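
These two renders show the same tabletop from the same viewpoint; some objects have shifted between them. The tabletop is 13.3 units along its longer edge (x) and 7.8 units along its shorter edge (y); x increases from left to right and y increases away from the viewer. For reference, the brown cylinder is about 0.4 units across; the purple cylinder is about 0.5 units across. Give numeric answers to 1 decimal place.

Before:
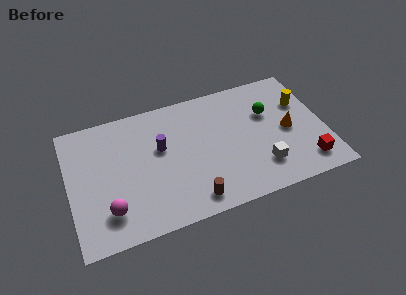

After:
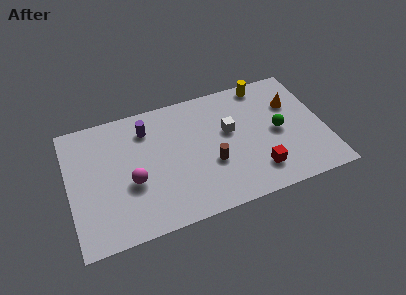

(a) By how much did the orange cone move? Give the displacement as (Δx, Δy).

(0.4, 1.6)

From the two frames, the orange cone sits at roughly (11.4, 3.7) before and (11.8, 5.3) after.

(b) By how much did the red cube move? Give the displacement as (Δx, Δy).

(-2.5, 0.3)

The red cube started near (12.1, 1.4) and ended near (9.6, 1.7).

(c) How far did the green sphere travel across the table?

1.4

From (10.5, 5.1) to (10.9, 3.8), the green sphere covered √(0.4² + 1.3²) ≈ 1.4 units.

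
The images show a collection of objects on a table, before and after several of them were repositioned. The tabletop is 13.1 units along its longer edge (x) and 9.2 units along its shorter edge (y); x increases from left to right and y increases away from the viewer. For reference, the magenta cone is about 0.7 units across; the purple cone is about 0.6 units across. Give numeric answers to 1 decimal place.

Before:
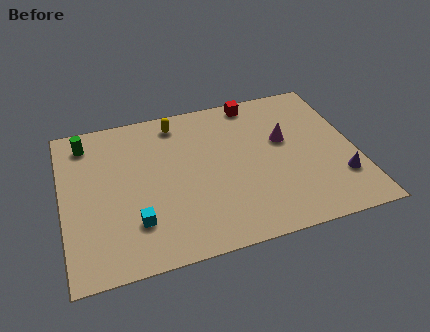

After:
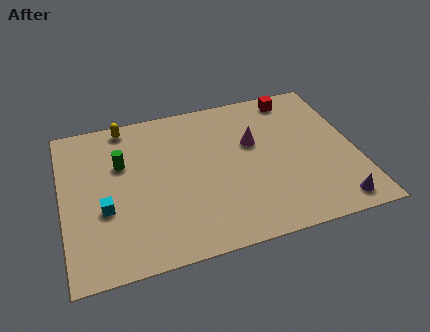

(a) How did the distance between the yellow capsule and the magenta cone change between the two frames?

+0.9

They were about 5.3 units apart before and 6.2 after — 0.9 units further apart.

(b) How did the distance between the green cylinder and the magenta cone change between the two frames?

-3.2

The distance was about 9.1 in the first image and 5.9 in the second, so they moved 3.2 units closer together.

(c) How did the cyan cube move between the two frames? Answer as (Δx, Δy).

(-1.3, 1.1)

From the two frames, the cyan cube sits at roughly (3.1, 2.4) before and (1.8, 3.5) after.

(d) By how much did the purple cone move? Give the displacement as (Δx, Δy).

(-0.4, -1.4)

From the two frames, the purple cone sits at roughly (12.2, 2.5) before and (11.8, 1.1) after.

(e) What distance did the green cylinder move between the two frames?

2.3

The green cylinder moved from about (1.2, 7.7) to (2.7, 6.0), a distance of √(1.5² + 1.7²) ≈ 2.3.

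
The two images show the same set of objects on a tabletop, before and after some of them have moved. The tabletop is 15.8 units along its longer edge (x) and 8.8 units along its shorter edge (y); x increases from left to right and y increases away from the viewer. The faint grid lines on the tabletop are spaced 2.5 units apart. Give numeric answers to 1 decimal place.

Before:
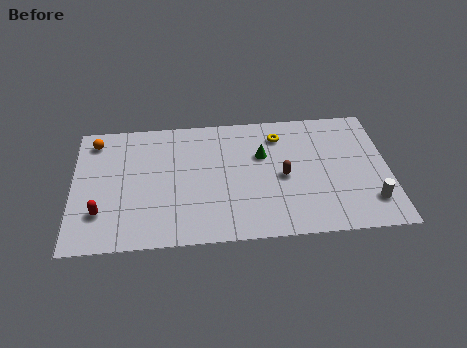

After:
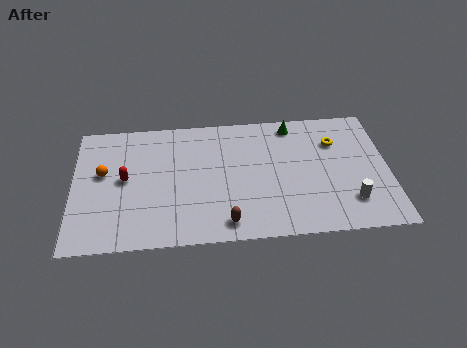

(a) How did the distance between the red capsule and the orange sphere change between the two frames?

-3.8

They were about 5.0 units apart before and 1.2 after — 3.8 units closer together.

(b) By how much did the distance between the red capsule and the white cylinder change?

-1.9

Before: roughly 13.4 units apart; after: 11.5. That's 1.9 units closer together.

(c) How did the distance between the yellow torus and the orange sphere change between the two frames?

+2.5

Before: roughly 9.3 units apart; after: 11.8. That's 2.5 units further apart.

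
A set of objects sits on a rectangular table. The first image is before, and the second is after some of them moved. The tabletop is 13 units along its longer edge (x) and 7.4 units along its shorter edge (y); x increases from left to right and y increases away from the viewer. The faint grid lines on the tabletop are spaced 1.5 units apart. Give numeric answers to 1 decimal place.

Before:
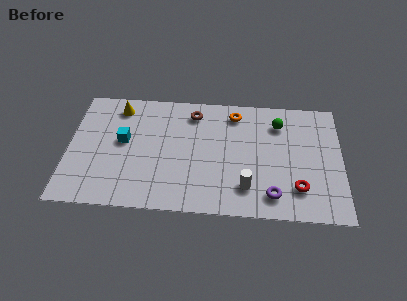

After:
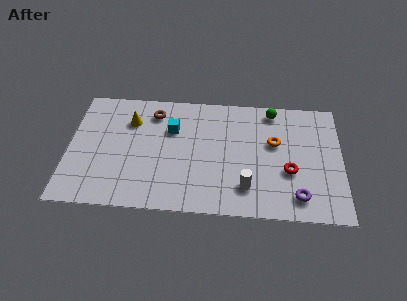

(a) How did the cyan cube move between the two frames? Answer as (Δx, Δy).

(2.3, 0.9)

From the two frames, the cyan cube sits at roughly (2.6, 4.1) before and (4.9, 5.0) after.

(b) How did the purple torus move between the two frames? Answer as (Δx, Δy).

(1.2, 0.0)

The purple torus started near (9.7, 1.3) and ended near (10.9, 1.3).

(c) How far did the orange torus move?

2.5

The orange torus moved from about (7.9, 6.2) to (9.8, 4.5), a distance of √(1.9² + 1.7²) ≈ 2.5.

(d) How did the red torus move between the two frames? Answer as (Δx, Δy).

(-0.4, 1.0)

The red torus was at about (10.9, 1.8) and moved to about (10.5, 2.8).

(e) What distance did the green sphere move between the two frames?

0.9

From (10.0, 5.7) to (9.7, 6.5), the green sphere covered √(0.3² + 0.8²) ≈ 0.9 units.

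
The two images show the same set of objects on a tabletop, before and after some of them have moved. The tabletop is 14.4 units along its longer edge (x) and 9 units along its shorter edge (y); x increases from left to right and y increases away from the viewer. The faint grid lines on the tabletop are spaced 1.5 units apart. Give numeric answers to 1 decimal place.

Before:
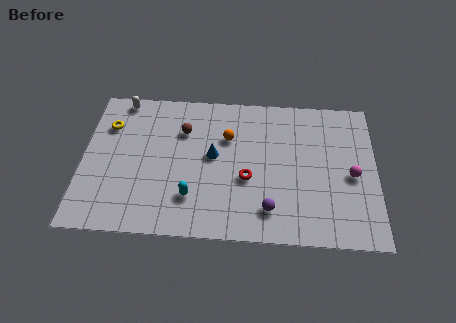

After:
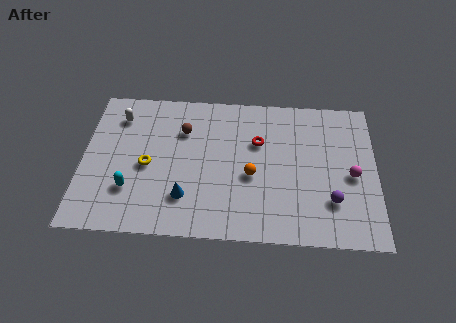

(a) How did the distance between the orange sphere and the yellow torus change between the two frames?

-0.8

They were about 5.9 units apart before and 5.1 after — 0.8 units closer together.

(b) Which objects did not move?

the magenta sphere and the brown sphere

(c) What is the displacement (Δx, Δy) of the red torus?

(0.5, 2.3)

The red torus was at about (8.1, 3.6) and moved to about (8.6, 5.9).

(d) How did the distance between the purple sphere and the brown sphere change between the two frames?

+2.0

They were about 6.3 units apart before and 8.3 after — 2.0 units further apart.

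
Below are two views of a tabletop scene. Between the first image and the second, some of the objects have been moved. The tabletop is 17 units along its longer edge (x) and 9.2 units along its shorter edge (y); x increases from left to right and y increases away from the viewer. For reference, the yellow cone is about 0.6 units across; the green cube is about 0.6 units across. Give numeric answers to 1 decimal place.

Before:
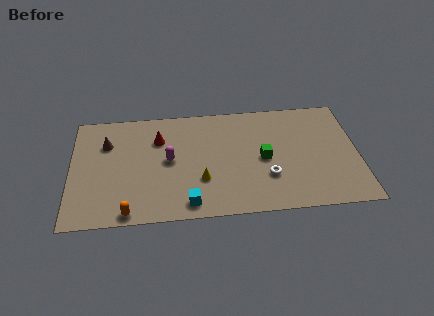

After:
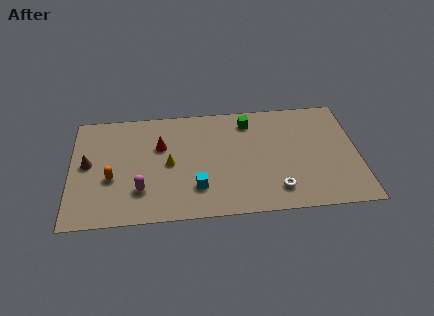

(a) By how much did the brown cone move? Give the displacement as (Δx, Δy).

(-1.1, -1.6)

From the two frames, the brown cone sits at roughly (2.1, 6.5) before and (1.0, 4.9) after.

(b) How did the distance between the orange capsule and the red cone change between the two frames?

-2.3

They were about 6.1 units apart before and 3.8 after — 2.3 units closer together.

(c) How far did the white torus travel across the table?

1.2

From (11.6, 2.9) to (12.1, 1.8), the white torus covered √(0.5² + 1.1²) ≈ 1.2 units.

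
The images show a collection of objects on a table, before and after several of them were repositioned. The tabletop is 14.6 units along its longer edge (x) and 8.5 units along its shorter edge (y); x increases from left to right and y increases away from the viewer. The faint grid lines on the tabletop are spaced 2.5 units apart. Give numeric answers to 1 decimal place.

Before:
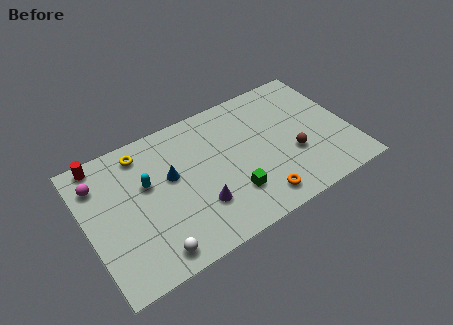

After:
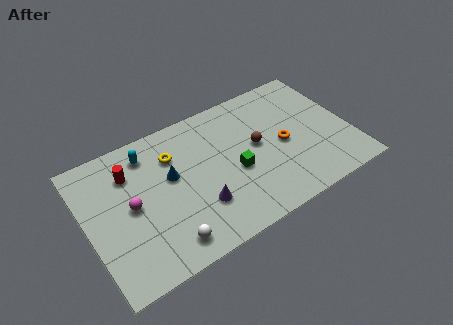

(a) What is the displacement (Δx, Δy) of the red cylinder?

(1.4, -1.4)

The red cylinder was at about (1.2, 7.7) and moved to about (2.6, 6.3).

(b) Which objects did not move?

the purple cone and the blue cone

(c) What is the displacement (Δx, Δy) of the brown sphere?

(-1.8, 1.5)

From the two frames, the brown sphere sits at roughly (11.3, 3.1) before and (9.5, 4.6) after.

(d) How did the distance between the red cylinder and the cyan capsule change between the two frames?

-2.0

Before: roughly 3.3 units apart; after: 1.3. That's 2.0 units closer together.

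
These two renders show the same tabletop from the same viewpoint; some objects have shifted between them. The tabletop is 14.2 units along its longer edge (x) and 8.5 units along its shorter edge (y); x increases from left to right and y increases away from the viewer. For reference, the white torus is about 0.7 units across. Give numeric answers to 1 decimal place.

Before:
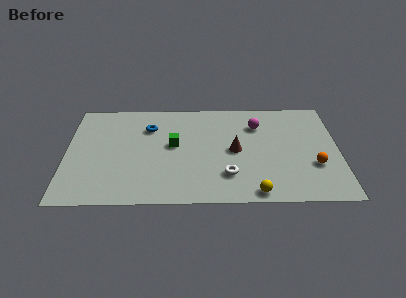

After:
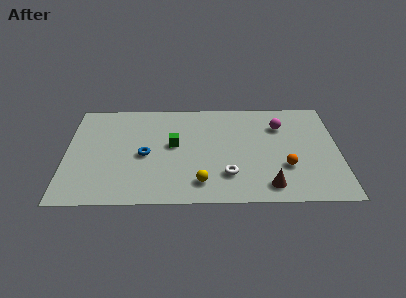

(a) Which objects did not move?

the white torus and the green cube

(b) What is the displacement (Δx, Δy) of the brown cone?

(1.7, -2.9)

From the two frames, the brown cone sits at roughly (8.8, 4.2) before and (10.5, 1.3) after.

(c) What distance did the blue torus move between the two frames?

2.3

From (4.3, 6.2) to (4.1, 3.9), the blue torus covered √(0.2² + 2.3²) ≈ 2.3 units.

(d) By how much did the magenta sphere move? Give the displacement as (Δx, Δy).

(1.2, -0.1)

The magenta sphere was at about (10.0, 6.3) and moved to about (11.2, 6.2).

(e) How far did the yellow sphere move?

2.9

The yellow sphere was near (9.8, 0.8) before and (7.0, 1.6) after, so it travelled √(2.8² + 0.8²) ≈ 2.9 units.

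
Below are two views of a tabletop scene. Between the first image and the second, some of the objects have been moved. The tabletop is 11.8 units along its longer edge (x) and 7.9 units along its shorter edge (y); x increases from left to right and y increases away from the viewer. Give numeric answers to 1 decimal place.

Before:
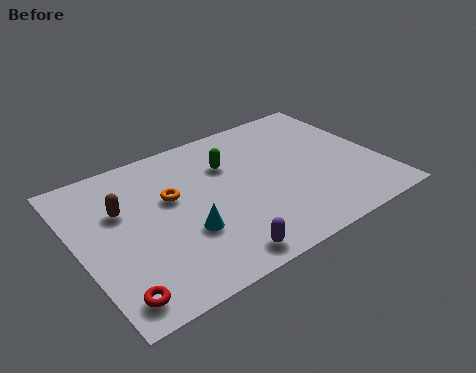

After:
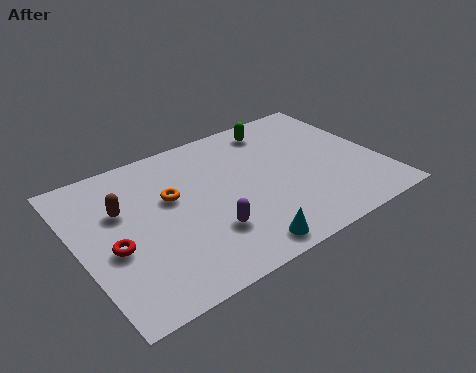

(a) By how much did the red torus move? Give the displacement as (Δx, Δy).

(0.3, 2.2)

The red torus was at about (0.9, 1.1) and moved to about (1.2, 3.3).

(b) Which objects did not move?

the orange torus and the brown capsule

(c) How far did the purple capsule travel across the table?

1.4

The purple capsule was near (4.8, 0.9) before and (4.7, 2.3) after, so it travelled √(0.1² + 1.4²) ≈ 1.4 units.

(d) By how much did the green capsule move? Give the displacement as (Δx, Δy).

(2.2, 1.2)

The green capsule started near (6.1, 5.5) and ended near (8.3, 6.7).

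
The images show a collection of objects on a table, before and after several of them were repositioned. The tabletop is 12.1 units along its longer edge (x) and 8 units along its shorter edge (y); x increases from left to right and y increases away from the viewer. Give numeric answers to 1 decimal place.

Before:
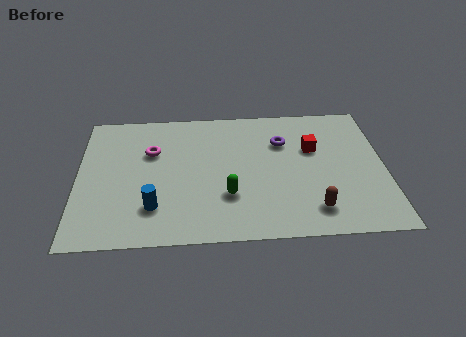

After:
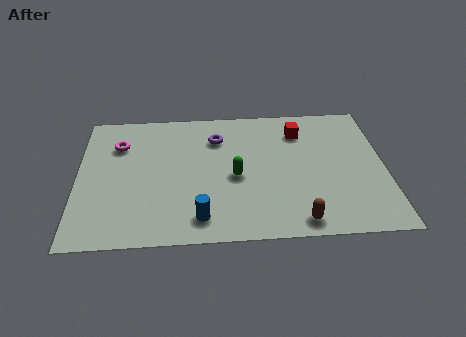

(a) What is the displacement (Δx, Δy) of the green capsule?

(0.3, 1.1)

From the two frames, the green capsule sits at roughly (5.9, 2.5) before and (6.2, 3.6) after.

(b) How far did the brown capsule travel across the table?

0.8

The brown capsule moved from about (9.2, 1.5) to (8.6, 0.9), a distance of √(0.6² + 0.6²) ≈ 0.8.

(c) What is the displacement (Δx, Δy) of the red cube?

(-0.5, 1.1)

The red cube was at about (9.3, 5.1) and moved to about (8.8, 6.2).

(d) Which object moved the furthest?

the purple torus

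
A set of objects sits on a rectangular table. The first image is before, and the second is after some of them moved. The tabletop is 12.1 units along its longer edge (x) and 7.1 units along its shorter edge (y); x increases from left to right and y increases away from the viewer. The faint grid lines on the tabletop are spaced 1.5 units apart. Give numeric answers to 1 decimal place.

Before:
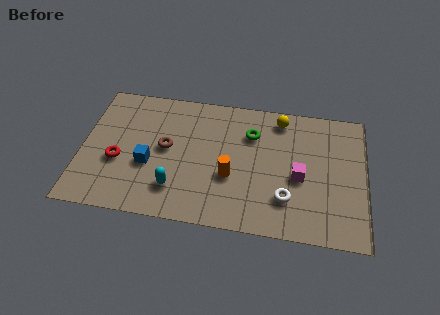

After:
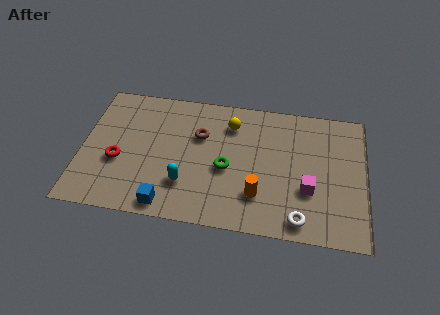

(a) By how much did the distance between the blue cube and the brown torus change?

+2.9

The distance was about 1.2 in the first image and 4.1 in the second, so they moved 2.9 units further apart.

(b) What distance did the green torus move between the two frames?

2.2

The green torus moved from about (7.2, 5.1) to (6.2, 3.1), a distance of √(1.0² + 2.0²) ≈ 2.2.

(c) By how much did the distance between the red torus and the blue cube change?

+1.7

They were about 1.3 units apart before and 3.0 after — 1.7 units further apart.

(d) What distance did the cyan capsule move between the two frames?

0.5

From (4.1, 1.7) to (4.5, 2.0), the cyan capsule covered √(0.4² + 0.3²) ≈ 0.5 units.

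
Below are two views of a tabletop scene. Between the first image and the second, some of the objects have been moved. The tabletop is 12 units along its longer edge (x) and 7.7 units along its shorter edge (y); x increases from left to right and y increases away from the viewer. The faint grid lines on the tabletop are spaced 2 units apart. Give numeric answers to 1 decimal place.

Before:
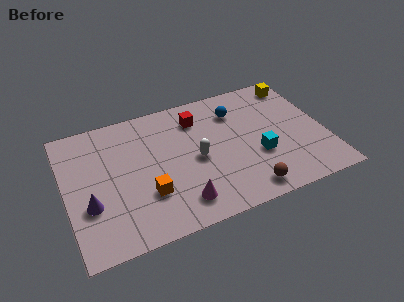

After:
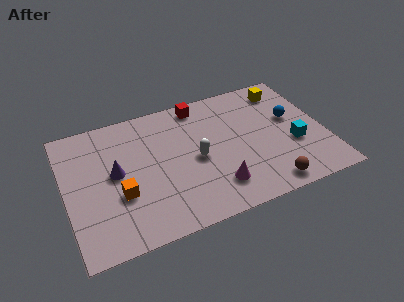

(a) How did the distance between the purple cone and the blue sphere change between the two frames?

+0.6

The distance was about 7.7 in the first image and 8.3 in the second, so they moved 0.6 units further apart.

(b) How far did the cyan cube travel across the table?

1.7

The cyan cube moved from about (8.8, 2.8) to (10.5, 2.9), a distance of √(1.7² + 0.1²) ≈ 1.7.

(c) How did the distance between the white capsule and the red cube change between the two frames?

+0.8

They were about 2.4 units apart before and 3.2 after — 0.8 units further apart.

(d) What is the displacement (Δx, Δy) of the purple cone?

(1.3, 1.4)

From the two frames, the purple cone sits at roughly (1.0, 2.7) before and (2.3, 4.1) after.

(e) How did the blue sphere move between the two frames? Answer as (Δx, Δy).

(2.5, -1.3)

The blue sphere started near (8.1, 5.8) and ended near (10.6, 4.5).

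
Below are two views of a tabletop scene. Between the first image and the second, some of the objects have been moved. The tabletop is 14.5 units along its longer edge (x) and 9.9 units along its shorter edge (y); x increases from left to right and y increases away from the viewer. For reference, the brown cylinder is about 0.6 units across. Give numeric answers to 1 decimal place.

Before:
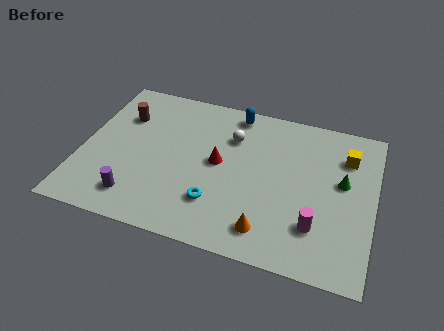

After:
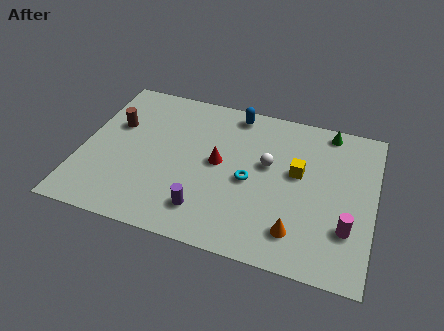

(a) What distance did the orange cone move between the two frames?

1.4

The orange cone moved from about (9.5, 1.7) to (10.9, 2.0), a distance of √(1.4² + 0.3²) ≈ 1.4.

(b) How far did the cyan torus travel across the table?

2.4

The cyan torus was near (6.9, 2.6) before and (8.4, 4.5) after, so it travelled √(1.5² + 1.9²) ≈ 2.4 units.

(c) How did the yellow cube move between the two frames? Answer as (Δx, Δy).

(-2.3, -1.7)

The yellow cube started near (13.0, 7.4) and ended near (10.7, 5.7).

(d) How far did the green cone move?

3.3

The green cone was near (12.9, 5.7) before and (12.0, 8.9) after, so it travelled √(0.9² + 3.2²) ≈ 3.3 units.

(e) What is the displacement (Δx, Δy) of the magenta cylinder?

(1.5, 0.3)

From the two frames, the magenta cylinder sits at roughly (11.8, 2.6) before and (13.3, 2.9) after.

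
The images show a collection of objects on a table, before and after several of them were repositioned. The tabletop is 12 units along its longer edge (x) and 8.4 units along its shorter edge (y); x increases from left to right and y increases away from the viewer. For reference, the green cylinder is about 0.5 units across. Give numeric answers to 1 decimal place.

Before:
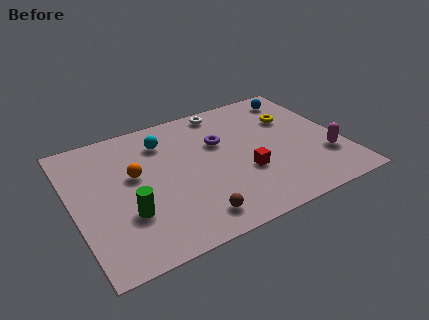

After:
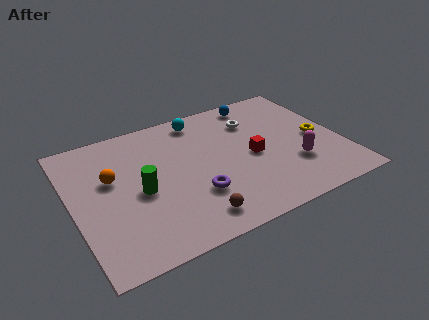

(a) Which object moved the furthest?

the purple torus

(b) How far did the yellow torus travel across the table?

2.0

The yellow torus moved from about (10.1, 5.7) to (11.0, 3.9), a distance of √(0.9² + 1.8²) ≈ 2.0.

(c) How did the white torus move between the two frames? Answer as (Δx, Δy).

(1.2, -1.3)

The white torus started near (7.2, 7.5) and ended near (8.4, 6.2).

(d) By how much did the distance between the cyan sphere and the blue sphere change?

-3.6

The distance was about 6.3 in the first image and 2.7 in the second, so they moved 3.6 units closer together.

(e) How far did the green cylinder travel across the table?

1.3

The green cylinder moved from about (2.2, 2.7) to (2.9, 3.8), a distance of √(0.7² + 1.1²) ≈ 1.3.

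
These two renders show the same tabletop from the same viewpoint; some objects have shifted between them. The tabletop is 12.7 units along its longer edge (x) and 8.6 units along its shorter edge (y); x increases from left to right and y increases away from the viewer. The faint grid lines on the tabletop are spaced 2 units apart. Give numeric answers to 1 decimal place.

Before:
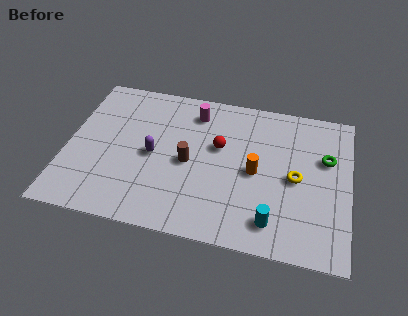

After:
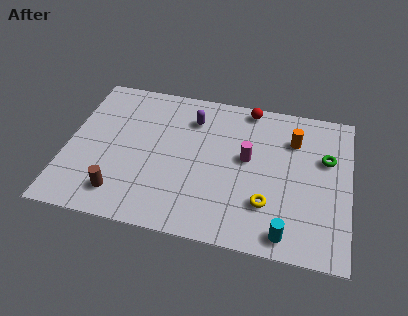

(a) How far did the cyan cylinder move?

0.8

The cyan cylinder was near (9.4, 1.5) before and (10.0, 1.0) after, so it travelled √(0.6² + 0.5²) ≈ 0.8 units.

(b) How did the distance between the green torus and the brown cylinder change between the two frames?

+3.5

The distance was about 6.3 in the first image and 9.8 in the second, so they moved 3.5 units further apart.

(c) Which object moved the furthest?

the brown cylinder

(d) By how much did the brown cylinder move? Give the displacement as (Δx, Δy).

(-2.9, -2.4)

The brown cylinder started near (5.5, 4.0) and ended near (2.6, 1.6).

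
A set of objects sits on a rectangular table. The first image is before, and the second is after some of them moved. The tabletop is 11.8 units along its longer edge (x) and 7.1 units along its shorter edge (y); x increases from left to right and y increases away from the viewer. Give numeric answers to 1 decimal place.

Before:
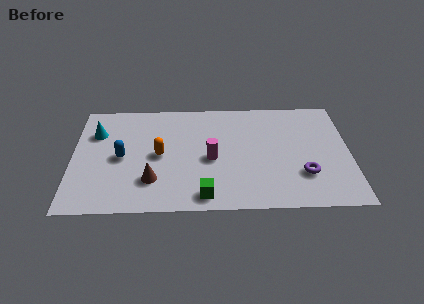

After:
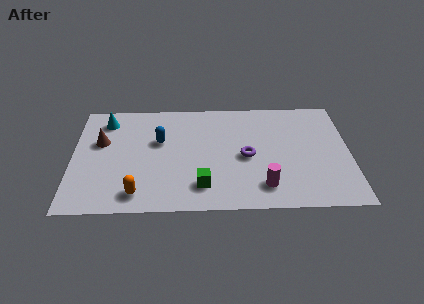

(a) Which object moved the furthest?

the brown cone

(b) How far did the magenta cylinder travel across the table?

2.8

From (5.9, 3.2) to (8.1, 1.4), the magenta cylinder covered √(2.2² + 1.8²) ≈ 2.8 units.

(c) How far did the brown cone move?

3.3

From (3.4, 1.9) to (1.2, 4.4), the brown cone covered √(2.2² + 2.5²) ≈ 3.3 units.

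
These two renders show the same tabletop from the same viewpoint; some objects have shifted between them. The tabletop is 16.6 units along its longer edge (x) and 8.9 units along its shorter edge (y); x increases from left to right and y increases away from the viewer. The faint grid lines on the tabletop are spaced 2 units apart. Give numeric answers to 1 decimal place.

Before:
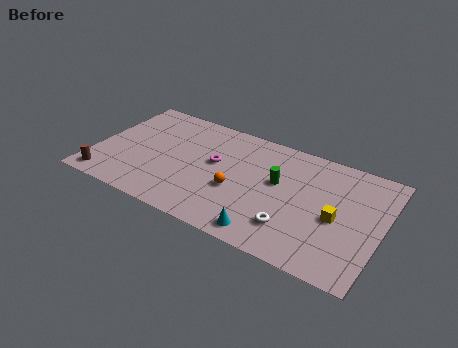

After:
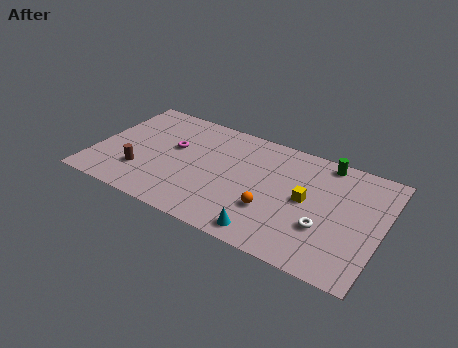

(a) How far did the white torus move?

1.9

The white torus was near (11.8, 2.2) before and (13.5, 3.0) after, so it travelled √(1.7² + 0.8²) ≈ 1.9 units.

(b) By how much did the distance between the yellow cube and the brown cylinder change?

-3.8

Before: roughly 13.4 units apart; after: 9.6. That's 3.8 units closer together.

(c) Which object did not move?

the cyan cone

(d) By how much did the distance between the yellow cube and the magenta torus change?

+0.6

Before: roughly 7.3 units apart; after: 7.9. That's 0.6 units further apart.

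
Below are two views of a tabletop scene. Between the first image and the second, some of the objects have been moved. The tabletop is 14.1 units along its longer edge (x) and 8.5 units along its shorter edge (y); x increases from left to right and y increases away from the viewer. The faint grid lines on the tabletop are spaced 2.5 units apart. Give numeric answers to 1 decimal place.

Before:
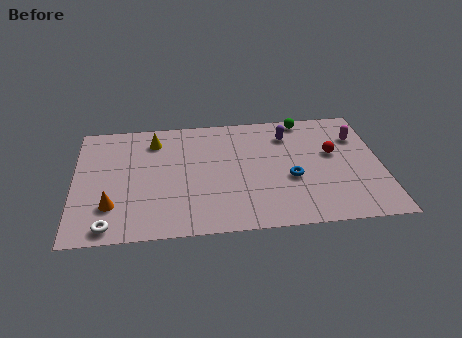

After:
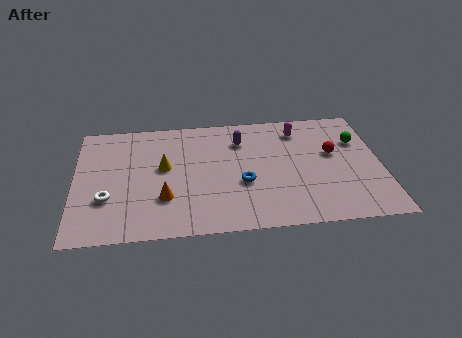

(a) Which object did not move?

the red sphere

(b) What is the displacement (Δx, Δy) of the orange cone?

(2.4, 0.3)

The orange cone started near (1.7, 2.3) and ended near (4.1, 2.6).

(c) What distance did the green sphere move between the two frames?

3.1

The green sphere was near (10.7, 7.7) before and (13.1, 5.8) after, so it travelled √(2.4² + 1.9²) ≈ 3.1 units.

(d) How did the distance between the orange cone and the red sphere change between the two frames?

-2.4

The distance was about 10.6 in the first image and 8.2 in the second, so they moved 2.4 units closer together.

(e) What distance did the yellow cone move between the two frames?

2.0

From (3.7, 6.8) to (4.1, 4.8), the yellow cone covered √(0.4² + 2.0²) ≈ 2.0 units.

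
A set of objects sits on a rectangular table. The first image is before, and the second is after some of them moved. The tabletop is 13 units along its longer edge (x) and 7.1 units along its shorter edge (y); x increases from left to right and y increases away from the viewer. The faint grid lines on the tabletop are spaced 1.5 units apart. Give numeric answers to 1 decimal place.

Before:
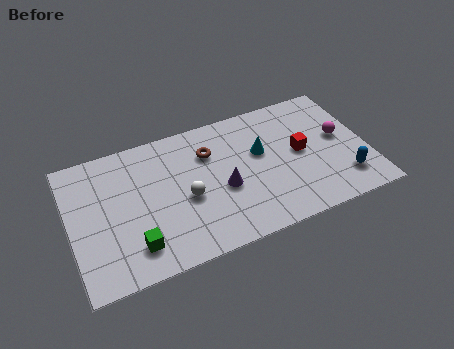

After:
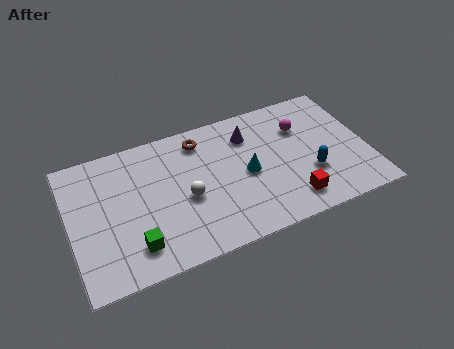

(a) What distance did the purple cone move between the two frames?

2.8

The purple cone was near (6.6, 3.0) before and (8.0, 5.4) after, so it travelled √(1.4² + 2.4²) ≈ 2.8 units.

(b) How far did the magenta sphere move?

1.9

The magenta sphere was near (11.9, 3.9) before and (10.3, 5.0) after, so it travelled √(1.6² + 1.1²) ≈ 1.9 units.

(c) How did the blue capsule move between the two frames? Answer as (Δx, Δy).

(-1.4, 0.8)

The blue capsule was at about (11.8, 1.6) and moved to about (10.4, 2.4).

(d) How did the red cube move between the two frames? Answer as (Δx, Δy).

(-0.7, -2.4)

The red cube was at about (10.1, 3.7) and moved to about (9.4, 1.3).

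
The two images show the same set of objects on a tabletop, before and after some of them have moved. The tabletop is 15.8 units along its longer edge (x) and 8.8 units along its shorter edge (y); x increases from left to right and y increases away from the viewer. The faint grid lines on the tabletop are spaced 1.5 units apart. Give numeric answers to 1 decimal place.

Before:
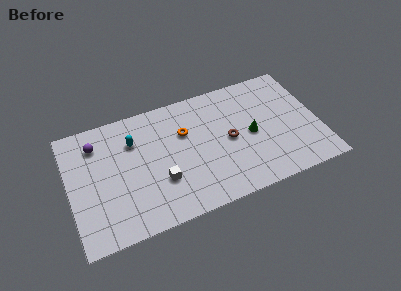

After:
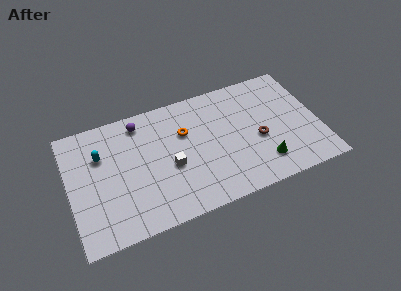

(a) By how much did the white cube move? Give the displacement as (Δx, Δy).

(0.7, 0.8)

The white cube started near (5.6, 2.9) and ended near (6.3, 3.7).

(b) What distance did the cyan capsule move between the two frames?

2.1

The cyan capsule moved from about (4.2, 6.3) to (2.1, 6.0), a distance of √(2.1² + 0.3²) ≈ 2.1.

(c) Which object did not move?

the orange torus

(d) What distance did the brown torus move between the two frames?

1.9

The brown torus was near (10.1, 4.3) before and (11.9, 3.7) after, so it travelled √(1.8² + 0.6²) ≈ 1.9 units.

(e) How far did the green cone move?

2.4

From (11.5, 4.2) to (12.0, 1.9), the green cone covered √(0.5² + 2.3²) ≈ 2.4 units.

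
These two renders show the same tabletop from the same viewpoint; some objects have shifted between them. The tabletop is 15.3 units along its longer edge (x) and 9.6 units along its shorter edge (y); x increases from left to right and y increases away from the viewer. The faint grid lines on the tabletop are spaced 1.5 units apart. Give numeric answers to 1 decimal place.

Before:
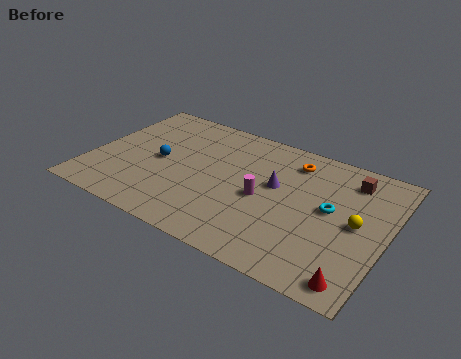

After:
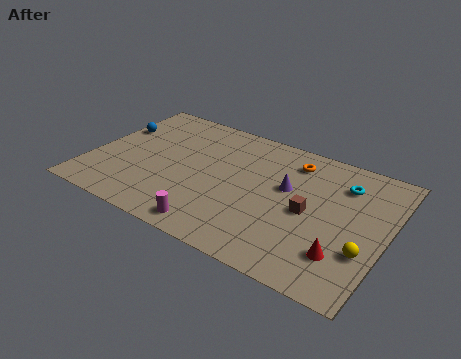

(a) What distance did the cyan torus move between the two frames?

2.1

The cyan torus was near (12.4, 5.2) before and (12.8, 7.3) after, so it travelled √(0.4² + 2.1²) ≈ 2.1 units.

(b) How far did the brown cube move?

3.7

The brown cube moved from about (13.1, 7.8) to (11.4, 4.5), a distance of √(1.7² + 3.3²) ≈ 3.7.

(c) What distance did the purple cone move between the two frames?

0.6

The purple cone moved from about (9.5, 5.6) to (10.1, 5.7), a distance of √(0.6² + 0.1²) ≈ 0.6.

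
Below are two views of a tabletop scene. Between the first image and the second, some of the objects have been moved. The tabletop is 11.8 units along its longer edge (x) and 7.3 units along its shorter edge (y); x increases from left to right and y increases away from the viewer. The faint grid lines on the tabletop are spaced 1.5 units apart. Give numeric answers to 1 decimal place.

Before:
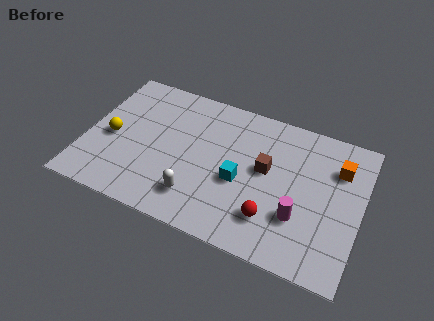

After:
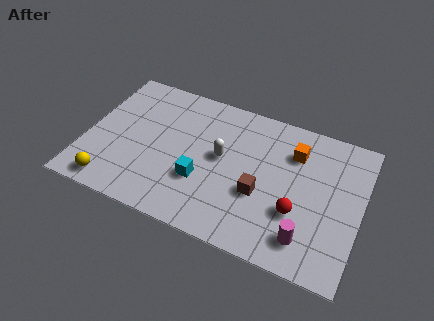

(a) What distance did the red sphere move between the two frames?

1.2

The red sphere was near (8.2, 1.8) before and (9.2, 2.5) after, so it travelled √(1.0² + 0.7²) ≈ 1.2 units.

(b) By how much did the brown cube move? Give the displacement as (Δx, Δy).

(-0.1, -1.3)

The brown cube started near (7.7, 4.1) and ended near (7.6, 2.8).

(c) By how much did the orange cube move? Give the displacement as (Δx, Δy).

(-1.9, 0.1)

The orange cube started near (10.7, 5.3) and ended near (8.8, 5.4).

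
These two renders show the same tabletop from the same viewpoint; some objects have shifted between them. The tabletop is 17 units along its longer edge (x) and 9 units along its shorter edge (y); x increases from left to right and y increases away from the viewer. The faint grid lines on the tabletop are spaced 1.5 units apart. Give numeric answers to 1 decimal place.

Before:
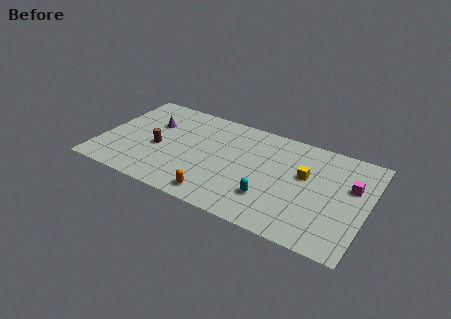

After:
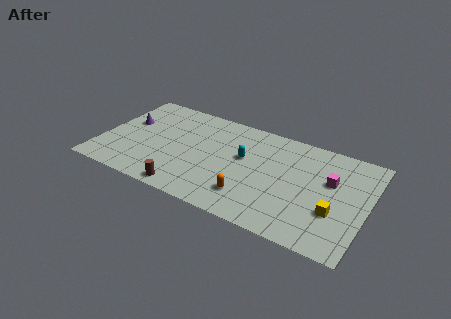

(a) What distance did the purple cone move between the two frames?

1.7

From (3.0, 6.0) to (1.4, 5.5), the purple cone covered √(1.6² + 0.5²) ≈ 1.7 units.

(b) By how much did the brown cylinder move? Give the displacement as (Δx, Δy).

(2.3, -3.0)

The brown cylinder started near (3.7, 3.9) and ended near (6.0, 0.9).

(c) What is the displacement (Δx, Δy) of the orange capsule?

(2.0, 0.9)

The orange capsule started near (7.9, 1.2) and ended near (9.9, 2.1).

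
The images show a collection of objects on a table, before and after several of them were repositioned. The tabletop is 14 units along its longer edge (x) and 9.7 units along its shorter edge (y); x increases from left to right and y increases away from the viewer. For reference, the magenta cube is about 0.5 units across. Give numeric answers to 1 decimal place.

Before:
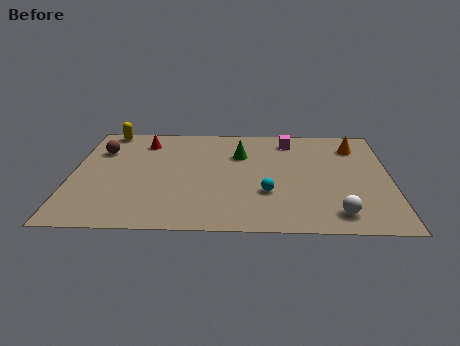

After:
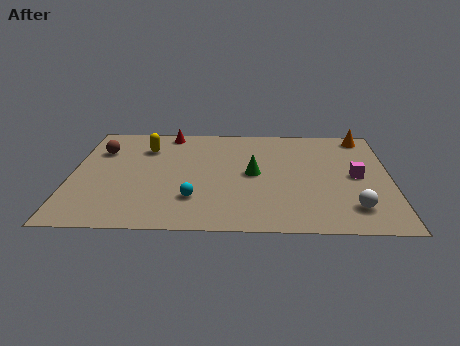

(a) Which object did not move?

the brown sphere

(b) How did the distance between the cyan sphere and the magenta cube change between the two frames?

+2.4

They were about 5.0 units apart before and 7.4 after — 2.4 units further apart.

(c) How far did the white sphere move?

0.9

The white sphere moved from about (11.6, 1.5) to (12.3, 2.0), a distance of √(0.7² + 0.5²) ≈ 0.9.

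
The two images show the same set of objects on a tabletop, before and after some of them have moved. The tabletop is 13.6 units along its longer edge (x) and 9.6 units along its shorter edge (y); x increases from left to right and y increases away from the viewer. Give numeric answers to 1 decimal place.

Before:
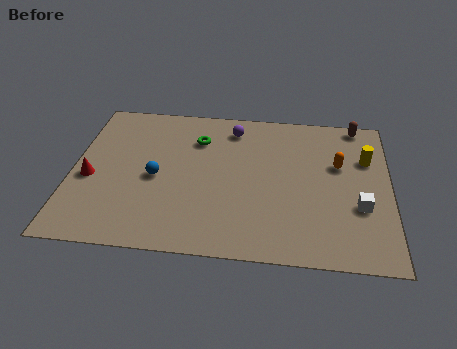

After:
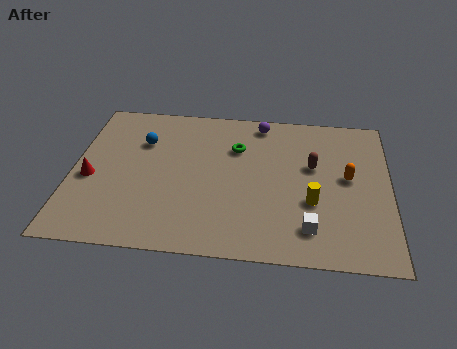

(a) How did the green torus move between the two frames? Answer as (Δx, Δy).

(1.7, -0.4)

From the two frames, the green torus sits at roughly (5.3, 7.1) before and (7.0, 6.7) after.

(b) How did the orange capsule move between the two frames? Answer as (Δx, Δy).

(0.4, -0.8)

The orange capsule started near (11.4, 6.0) and ended near (11.8, 5.2).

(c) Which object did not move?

the red cone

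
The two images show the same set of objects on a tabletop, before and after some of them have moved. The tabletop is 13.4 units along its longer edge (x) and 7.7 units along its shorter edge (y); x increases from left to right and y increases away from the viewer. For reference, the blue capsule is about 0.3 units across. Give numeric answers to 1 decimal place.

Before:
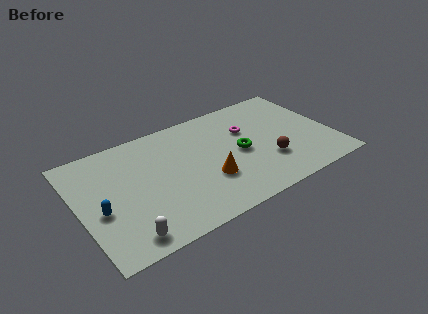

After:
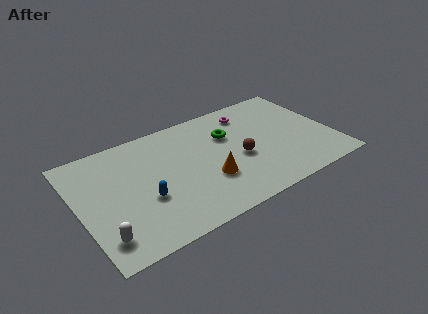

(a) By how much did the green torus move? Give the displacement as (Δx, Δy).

(-0.4, 1.5)

The green torus started near (8.5, 3.7) and ended near (8.1, 5.2).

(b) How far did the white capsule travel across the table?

1.2

The white capsule was near (2.0, 1.0) before and (0.9, 1.5) after, so it travelled √(1.1² + 0.5²) ≈ 1.2 units.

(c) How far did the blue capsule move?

2.3

From (1.0, 3.2) to (3.3, 2.9), the blue capsule covered √(2.3² + 0.3²) ≈ 2.3 units.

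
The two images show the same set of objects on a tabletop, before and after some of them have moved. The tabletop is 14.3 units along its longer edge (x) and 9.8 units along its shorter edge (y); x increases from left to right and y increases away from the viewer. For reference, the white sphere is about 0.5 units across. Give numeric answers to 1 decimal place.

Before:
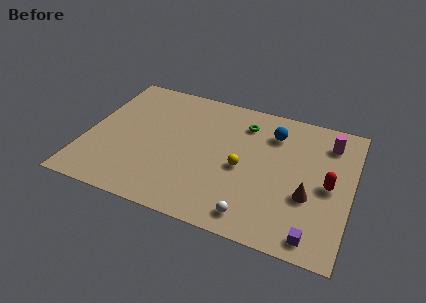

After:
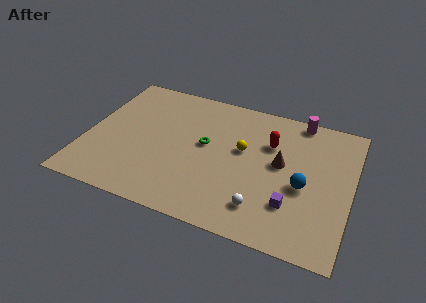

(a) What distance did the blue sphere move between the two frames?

3.8

From (9.9, 7.5) to (11.8, 4.2), the blue sphere covered √(1.9² + 3.3²) ≈ 3.8 units.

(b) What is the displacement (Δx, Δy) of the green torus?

(-1.9, -2.3)

From the two frames, the green torus sits at roughly (8.3, 7.7) before and (6.4, 5.4) after.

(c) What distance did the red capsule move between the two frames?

3.9

The red capsule moved from about (13.1, 4.7) to (9.8, 6.7), a distance of √(3.3² + 2.0²) ≈ 3.9.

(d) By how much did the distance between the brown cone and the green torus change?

-1.5

The distance was about 5.6 in the first image and 4.1 in the second, so they moved 1.5 units closer together.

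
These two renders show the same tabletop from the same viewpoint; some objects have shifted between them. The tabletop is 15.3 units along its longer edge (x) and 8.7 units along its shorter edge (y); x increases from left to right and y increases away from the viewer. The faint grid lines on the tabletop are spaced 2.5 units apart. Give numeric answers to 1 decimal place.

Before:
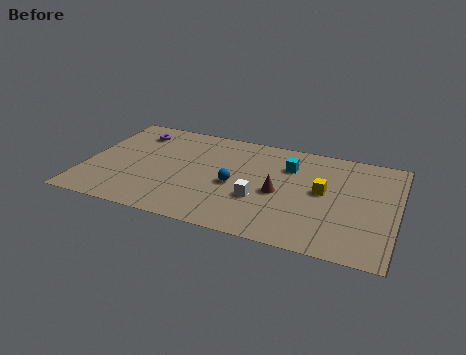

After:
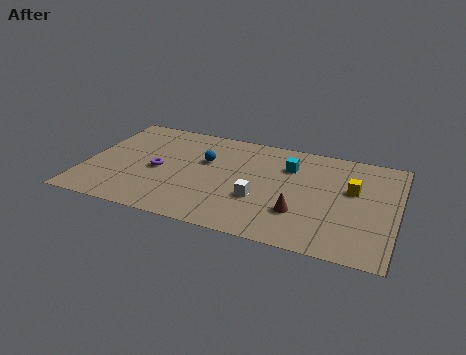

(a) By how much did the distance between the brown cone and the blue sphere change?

+3.5

The distance was about 2.2 in the first image and 5.7 in the second, so they moved 3.5 units further apart.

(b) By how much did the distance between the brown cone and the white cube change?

+0.9

They were about 1.2 units apart before and 2.1 after — 0.9 units further apart.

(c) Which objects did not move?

the cyan cube and the white cube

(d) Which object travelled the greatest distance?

the purple torus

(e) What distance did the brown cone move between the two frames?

1.7

From (9.6, 3.9) to (10.7, 2.6), the brown cone covered √(1.1² + 1.3²) ≈ 1.7 units.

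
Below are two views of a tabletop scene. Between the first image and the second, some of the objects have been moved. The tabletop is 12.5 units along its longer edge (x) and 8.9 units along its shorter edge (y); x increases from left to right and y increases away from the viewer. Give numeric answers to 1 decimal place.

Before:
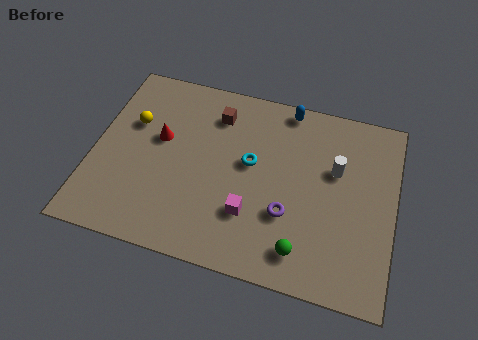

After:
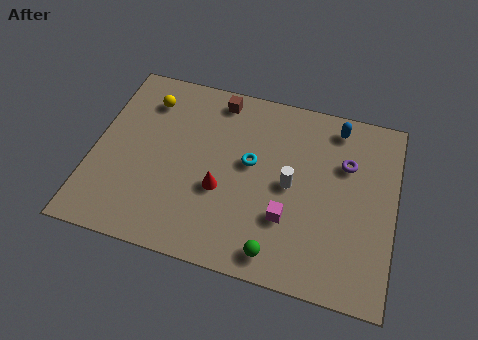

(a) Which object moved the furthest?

the purple torus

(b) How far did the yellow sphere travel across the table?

1.4

The yellow sphere moved from about (1.5, 5.7) to (2.0, 7.0), a distance of √(0.5² + 1.3²) ≈ 1.4.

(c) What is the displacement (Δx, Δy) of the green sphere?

(-1.0, -0.4)

The green sphere was at about (8.9, 1.5) and moved to about (7.9, 1.1).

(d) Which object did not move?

the cyan torus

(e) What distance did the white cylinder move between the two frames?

2.2

The white cylinder was near (10.0, 5.6) before and (8.2, 4.4) after, so it travelled √(1.8² + 1.2²) ≈ 2.2 units.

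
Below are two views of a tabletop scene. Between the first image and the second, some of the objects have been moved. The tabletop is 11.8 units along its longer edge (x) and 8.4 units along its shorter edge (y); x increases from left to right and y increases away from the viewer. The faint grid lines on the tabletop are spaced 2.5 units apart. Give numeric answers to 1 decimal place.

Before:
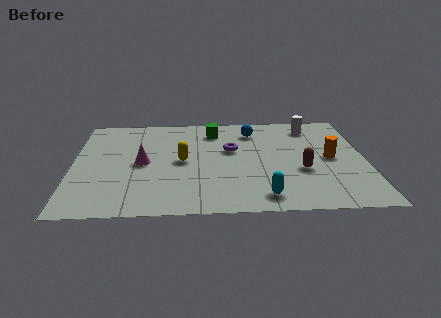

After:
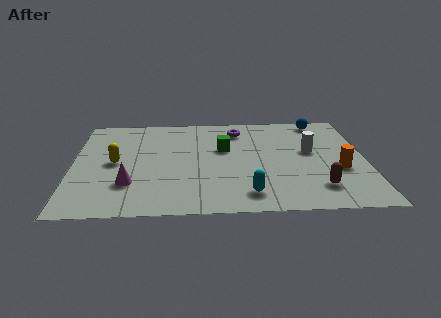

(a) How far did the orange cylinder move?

1.0

The orange cylinder was near (10.4, 4.2) before and (10.7, 3.2) after, so it travelled √(0.3² + 1.0²) ≈ 1.0 units.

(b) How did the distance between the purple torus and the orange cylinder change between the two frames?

+1.3

Before: roughly 4.1 units apart; after: 5.4. That's 1.3 units further apart.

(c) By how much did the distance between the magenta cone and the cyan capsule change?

-0.8

The distance was about 5.6 in the first image and 4.8 in the second, so they moved 0.8 units closer together.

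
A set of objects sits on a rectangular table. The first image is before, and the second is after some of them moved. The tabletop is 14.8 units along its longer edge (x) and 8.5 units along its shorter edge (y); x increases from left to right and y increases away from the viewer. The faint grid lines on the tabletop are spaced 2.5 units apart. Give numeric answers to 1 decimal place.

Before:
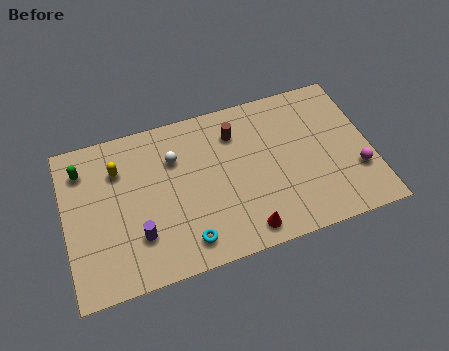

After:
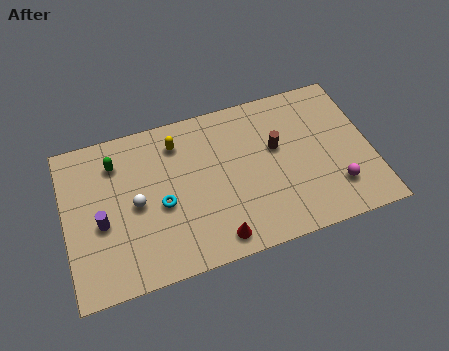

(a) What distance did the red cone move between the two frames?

1.4

The red cone was near (8.4, 1.1) before and (7.0, 1.1) after, so it travelled √(1.4² + 0.0²) ≈ 1.4 units.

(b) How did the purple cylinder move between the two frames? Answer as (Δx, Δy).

(-1.7, 1.2)

The purple cylinder started near (3.4, 2.4) and ended near (1.7, 3.6).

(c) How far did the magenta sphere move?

1.3

The magenta sphere moved from about (14.0, 2.7) to (12.9, 2.1), a distance of √(1.1² + 0.6²) ≈ 1.3.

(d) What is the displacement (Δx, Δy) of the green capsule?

(1.6, -0.1)

The green capsule started near (1.0, 6.7) and ended near (2.6, 6.6).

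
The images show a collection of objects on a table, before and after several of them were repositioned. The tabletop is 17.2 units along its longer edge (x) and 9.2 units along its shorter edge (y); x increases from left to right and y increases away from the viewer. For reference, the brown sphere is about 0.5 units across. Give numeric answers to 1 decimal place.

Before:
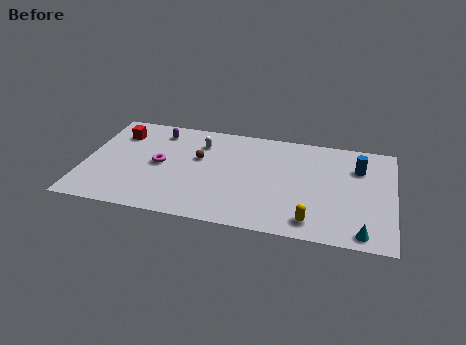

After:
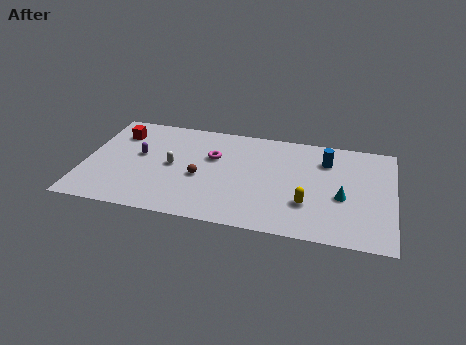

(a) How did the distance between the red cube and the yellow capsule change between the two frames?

-0.8

They were about 12.4 units apart before and 11.6 after — 0.8 units closer together.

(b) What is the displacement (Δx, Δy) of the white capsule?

(-1.4, -2.4)

From the two frames, the white capsule sits at roughly (6.3, 7.0) before and (4.9, 4.6) after.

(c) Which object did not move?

the red cube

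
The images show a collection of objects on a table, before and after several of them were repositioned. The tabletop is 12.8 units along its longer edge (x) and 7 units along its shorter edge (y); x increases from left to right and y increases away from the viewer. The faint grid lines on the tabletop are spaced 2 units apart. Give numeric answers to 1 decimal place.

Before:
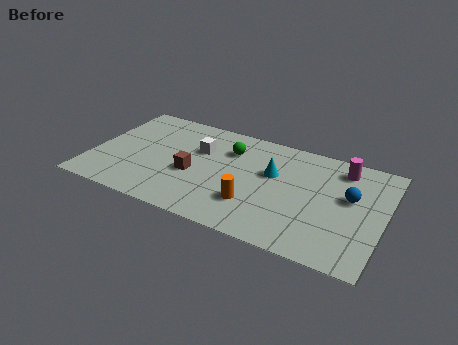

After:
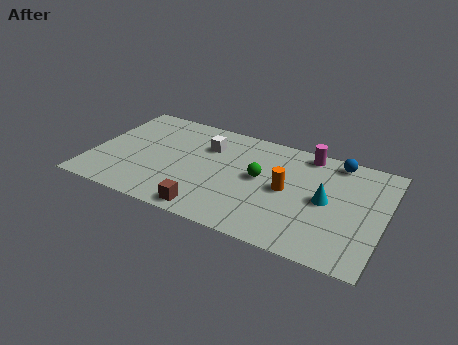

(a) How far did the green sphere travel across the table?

2.0

The green sphere moved from about (5.9, 5.1) to (7.4, 3.8), a distance of √(1.5² + 1.3²) ≈ 2.0.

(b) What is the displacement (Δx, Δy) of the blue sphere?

(-0.8, 2.1)

The blue sphere was at about (11.3, 4.1) and moved to about (10.5, 6.2).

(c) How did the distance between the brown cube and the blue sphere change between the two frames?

+0.5

They were about 6.9 units apart before and 7.4 after — 0.5 units further apart.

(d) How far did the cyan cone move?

2.5

The cyan cone moved from about (7.9, 4.3) to (10.3, 3.5), a distance of √(2.4² + 0.8²) ≈ 2.5.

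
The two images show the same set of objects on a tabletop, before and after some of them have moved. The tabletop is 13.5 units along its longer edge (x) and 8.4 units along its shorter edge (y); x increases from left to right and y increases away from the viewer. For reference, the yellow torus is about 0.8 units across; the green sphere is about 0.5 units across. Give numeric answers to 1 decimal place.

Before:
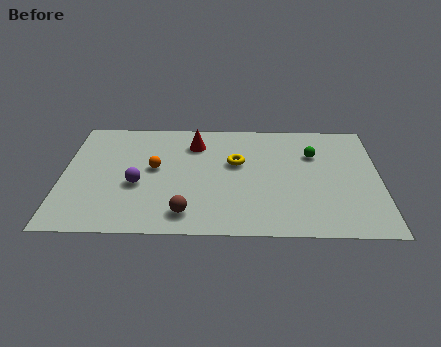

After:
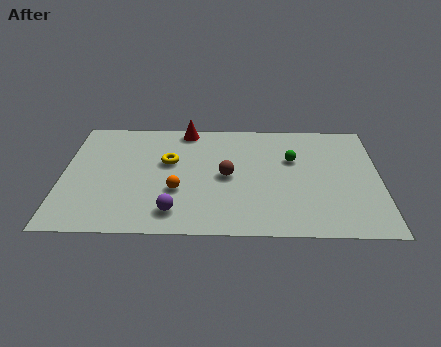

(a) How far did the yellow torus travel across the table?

2.9

The yellow torus was near (7.4, 5.1) before and (4.5, 5.1) after, so it travelled √(2.9² + 0.0²) ≈ 2.9 units.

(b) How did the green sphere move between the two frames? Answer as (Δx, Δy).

(-0.9, -0.4)

From the two frames, the green sphere sits at roughly (10.7, 5.8) before and (9.8, 5.4) after.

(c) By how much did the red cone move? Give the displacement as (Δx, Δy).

(-0.4, 1.1)

The red cone started near (5.6, 6.5) and ended near (5.2, 7.6).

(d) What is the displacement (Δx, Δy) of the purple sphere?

(1.6, -1.9)

The purple sphere was at about (3.2, 3.4) and moved to about (4.8, 1.5).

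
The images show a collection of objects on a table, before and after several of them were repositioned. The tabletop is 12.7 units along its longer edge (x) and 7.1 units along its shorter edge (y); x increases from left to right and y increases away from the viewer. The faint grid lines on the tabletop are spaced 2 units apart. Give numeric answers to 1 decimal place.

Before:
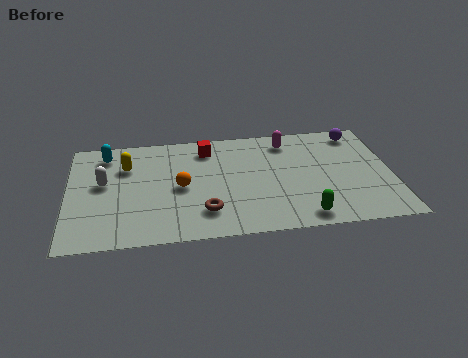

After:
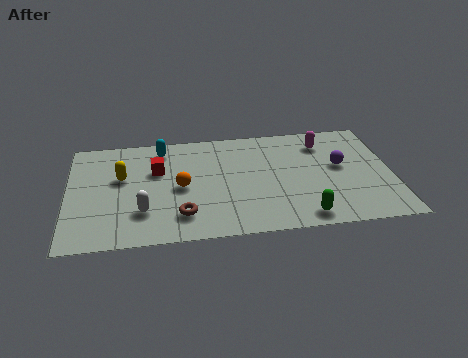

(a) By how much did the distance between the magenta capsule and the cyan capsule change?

-0.8

Before: roughly 7.2 units apart; after: 6.4. That's 0.8 units closer together.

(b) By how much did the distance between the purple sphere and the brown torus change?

-0.9

Before: roughly 7.6 units apart; after: 6.7. That's 0.9 units closer together.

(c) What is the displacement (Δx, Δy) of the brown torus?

(-0.9, -0.1)

The brown torus started near (5.3, 1.7) and ended near (4.4, 1.6).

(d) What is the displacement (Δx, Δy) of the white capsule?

(1.5, -2.0)

From the two frames, the white capsule sits at roughly (1.4, 4.0) before and (2.9, 2.0) after.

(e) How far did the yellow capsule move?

0.7

The yellow capsule moved from about (2.3, 5.0) to (2.1, 4.3), a distance of √(0.2² + 0.7²) ≈ 0.7.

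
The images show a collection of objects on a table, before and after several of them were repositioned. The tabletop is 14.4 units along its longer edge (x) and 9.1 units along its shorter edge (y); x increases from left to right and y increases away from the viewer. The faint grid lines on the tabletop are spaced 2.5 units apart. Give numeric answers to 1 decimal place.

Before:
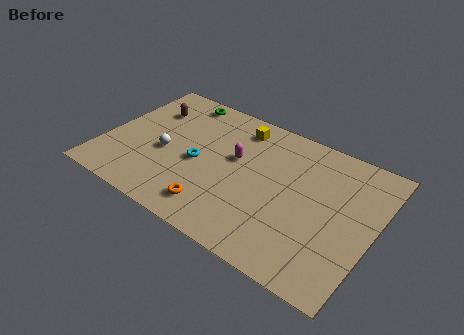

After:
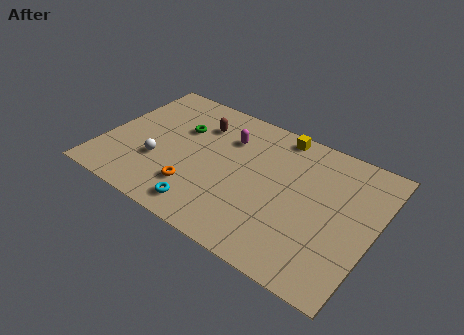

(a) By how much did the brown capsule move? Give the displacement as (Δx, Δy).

(2.8, 0.2)

The brown capsule started near (1.9, 6.6) and ended near (4.7, 6.8).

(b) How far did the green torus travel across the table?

2.2

The green torus was near (3.3, 8.1) before and (3.8, 6.0) after, so it travelled √(0.5² + 2.1²) ≈ 2.2 units.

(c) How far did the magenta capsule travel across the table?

1.3

The magenta capsule was near (6.9, 5.4) before and (6.3, 6.6) after, so it travelled √(0.6² + 1.2²) ≈ 1.3 units.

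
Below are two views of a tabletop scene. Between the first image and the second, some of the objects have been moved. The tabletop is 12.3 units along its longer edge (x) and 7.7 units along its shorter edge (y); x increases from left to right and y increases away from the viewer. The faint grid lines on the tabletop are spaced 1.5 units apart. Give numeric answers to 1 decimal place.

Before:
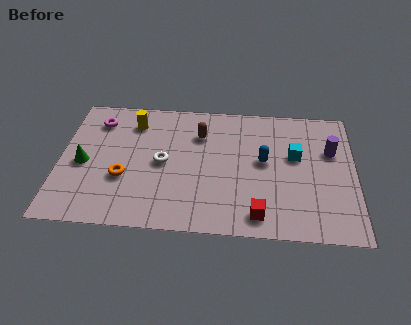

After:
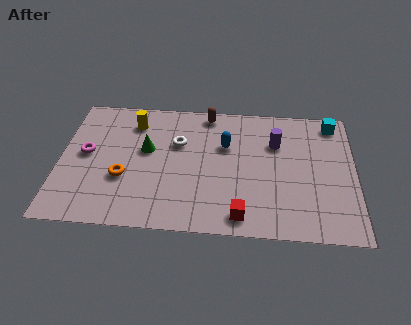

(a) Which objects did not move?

the orange torus and the yellow cylinder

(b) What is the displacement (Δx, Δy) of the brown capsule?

(0.3, 1.3)

The brown capsule started near (5.8, 5.6) and ended near (6.1, 6.9).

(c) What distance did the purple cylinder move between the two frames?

2.3

The purple cylinder moved from about (11.3, 5.0) to (9.0, 5.3), a distance of √(2.3² + 0.3²) ≈ 2.3.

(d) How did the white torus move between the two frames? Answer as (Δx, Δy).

(0.6, 1.2)

The white torus started near (4.3, 3.8) and ended near (4.9, 5.0).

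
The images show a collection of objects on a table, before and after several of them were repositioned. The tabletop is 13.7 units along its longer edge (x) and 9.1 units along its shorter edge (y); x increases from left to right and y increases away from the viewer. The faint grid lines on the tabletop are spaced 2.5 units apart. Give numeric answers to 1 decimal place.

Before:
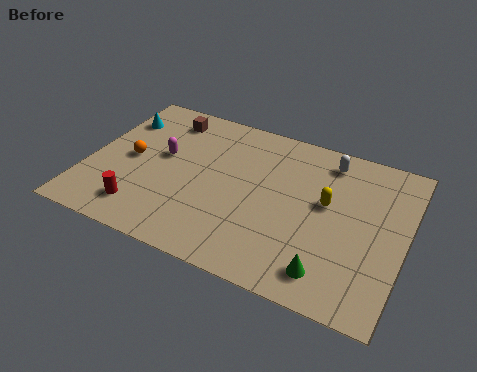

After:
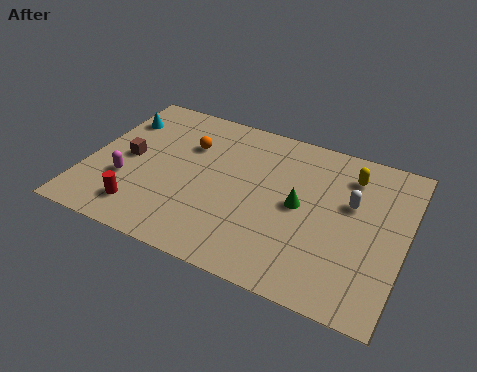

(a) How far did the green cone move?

3.5

From (10.8, 1.5) to (9.2, 4.6), the green cone covered √(1.6² + 3.1²) ≈ 3.5 units.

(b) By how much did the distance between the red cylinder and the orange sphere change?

+1.9

They were about 2.9 units apart before and 4.8 after — 1.9 units further apart.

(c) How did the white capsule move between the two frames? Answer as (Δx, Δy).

(1.2, -2.1)

From the two frames, the white capsule sits at roughly (10.1, 7.7) before and (11.3, 5.6) after.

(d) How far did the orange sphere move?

2.9

The orange sphere was near (1.8, 4.5) before and (4.1, 6.3) after, so it travelled √(2.3² + 1.8²) ≈ 2.9 units.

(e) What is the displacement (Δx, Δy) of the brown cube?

(-1.2, -3.1)

From the two frames, the brown cube sits at roughly (2.9, 7.6) before and (1.7, 4.5) after.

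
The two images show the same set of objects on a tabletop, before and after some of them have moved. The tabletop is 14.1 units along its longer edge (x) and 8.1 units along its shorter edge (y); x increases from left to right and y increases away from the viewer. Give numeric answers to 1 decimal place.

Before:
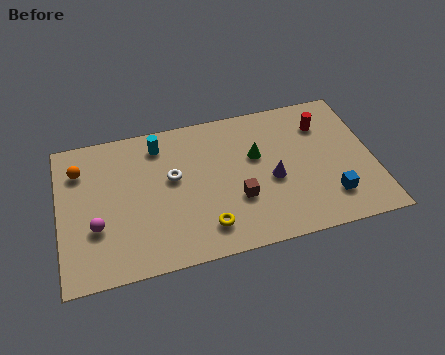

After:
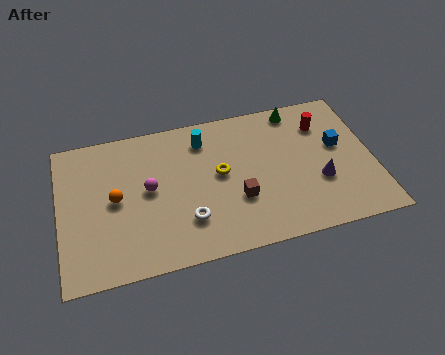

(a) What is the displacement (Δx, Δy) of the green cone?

(2.0, 2.2)

The green cone was at about (8.9, 5.0) and moved to about (10.9, 7.2).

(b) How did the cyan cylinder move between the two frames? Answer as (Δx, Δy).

(2.0, -0.2)

The cyan cylinder started near (4.6, 6.7) and ended near (6.6, 6.5).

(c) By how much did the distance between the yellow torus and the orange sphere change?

-2.3

They were about 7.0 units apart before and 4.7 after — 2.3 units closer together.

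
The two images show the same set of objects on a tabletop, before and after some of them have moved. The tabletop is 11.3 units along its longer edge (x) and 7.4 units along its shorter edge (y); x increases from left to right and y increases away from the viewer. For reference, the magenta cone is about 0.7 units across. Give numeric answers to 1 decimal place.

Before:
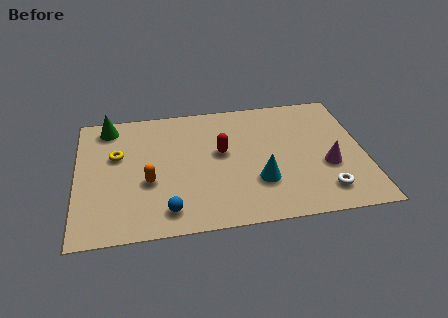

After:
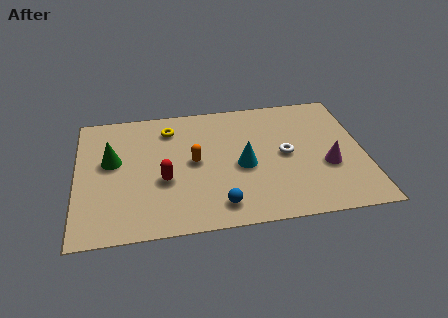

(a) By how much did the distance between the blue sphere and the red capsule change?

-1.0

The distance was about 3.7 in the first image and 2.7 in the second, so they moved 1.0 units closer together.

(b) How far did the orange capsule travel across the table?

2.0

From (2.8, 2.9) to (4.6, 3.8), the orange capsule covered √(1.8² + 0.9²) ≈ 2.0 units.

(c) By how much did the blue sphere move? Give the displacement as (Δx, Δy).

(2.0, 0.0)

The blue sphere started near (3.5, 1.2) and ended near (5.5, 1.2).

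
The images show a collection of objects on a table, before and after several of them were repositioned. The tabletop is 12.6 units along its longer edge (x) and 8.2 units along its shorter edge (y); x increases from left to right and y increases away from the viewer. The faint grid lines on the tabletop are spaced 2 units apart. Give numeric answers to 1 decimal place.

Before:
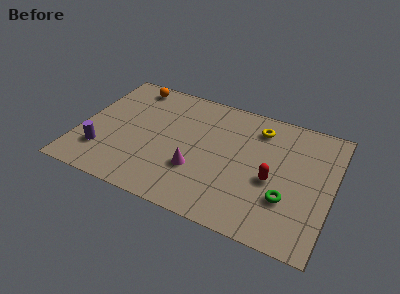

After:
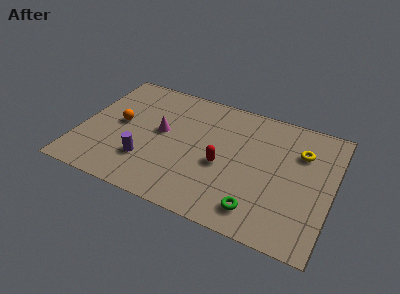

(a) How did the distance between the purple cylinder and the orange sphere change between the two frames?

-2.6

The distance was about 5.2 in the first image and 2.6 in the second, so they moved 2.6 units closer together.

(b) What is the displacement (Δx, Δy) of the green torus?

(-1.3, -1.2)

The green torus started near (10.5, 2.6) and ended near (9.2, 1.4).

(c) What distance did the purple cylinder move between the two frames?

2.2

The purple cylinder moved from about (1.3, 2.1) to (3.5, 2.3), a distance of √(2.2² + 0.2²) ≈ 2.2.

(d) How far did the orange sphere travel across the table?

2.9

From (2.1, 7.2) to (1.9, 4.3), the orange sphere covered √(0.2² + 2.9²) ≈ 2.9 units.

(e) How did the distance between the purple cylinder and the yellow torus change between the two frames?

-0.5

They were about 8.7 units apart before and 8.2 after — 0.5 units closer together.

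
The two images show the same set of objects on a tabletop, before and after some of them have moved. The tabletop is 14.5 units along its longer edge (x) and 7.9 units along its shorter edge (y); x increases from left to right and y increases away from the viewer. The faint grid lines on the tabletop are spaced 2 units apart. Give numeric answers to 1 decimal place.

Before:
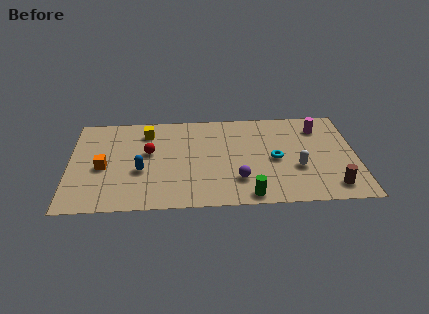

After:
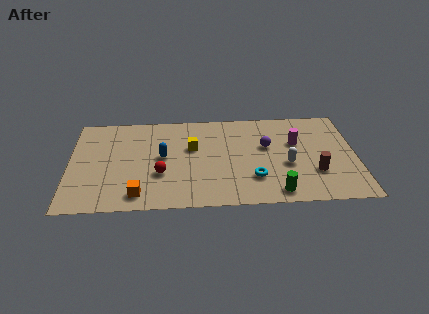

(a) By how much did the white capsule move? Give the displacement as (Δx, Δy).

(-0.5, 0.3)

The white capsule started near (11.5, 2.9) and ended near (11.0, 3.2).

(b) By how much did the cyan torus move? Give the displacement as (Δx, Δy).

(-1.1, -1.5)

From the two frames, the cyan torus sits at roughly (10.4, 3.7) before and (9.3, 2.2) after.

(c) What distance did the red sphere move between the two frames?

1.9

From (4.0, 4.6) to (4.6, 2.8), the red sphere covered √(0.6² + 1.8²) ≈ 1.9 units.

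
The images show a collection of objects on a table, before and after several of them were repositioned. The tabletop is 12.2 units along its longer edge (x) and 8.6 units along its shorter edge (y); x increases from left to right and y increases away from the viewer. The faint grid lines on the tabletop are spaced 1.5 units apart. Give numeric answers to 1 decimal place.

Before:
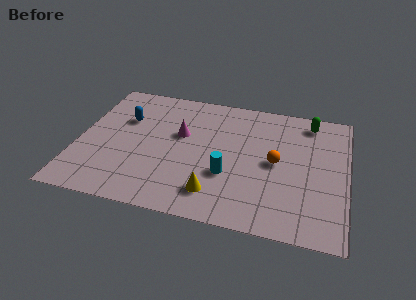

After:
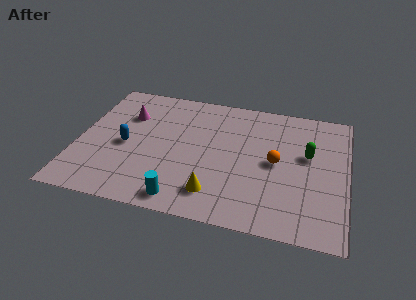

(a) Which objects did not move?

the orange sphere and the yellow cone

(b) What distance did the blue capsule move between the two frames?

1.8

The blue capsule moved from about (2.0, 5.7) to (2.2, 3.9), a distance of √(0.2² + 1.8²) ≈ 1.8.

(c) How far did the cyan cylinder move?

2.8

The cyan cylinder was near (6.9, 3.0) before and (5.0, 1.0) after, so it travelled √(1.9² + 2.0²) ≈ 2.8 units.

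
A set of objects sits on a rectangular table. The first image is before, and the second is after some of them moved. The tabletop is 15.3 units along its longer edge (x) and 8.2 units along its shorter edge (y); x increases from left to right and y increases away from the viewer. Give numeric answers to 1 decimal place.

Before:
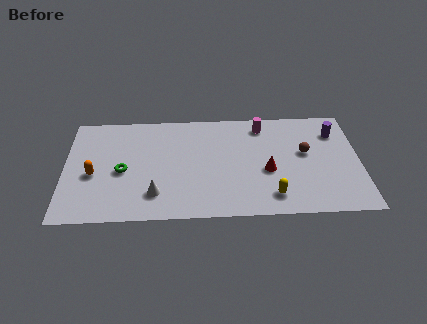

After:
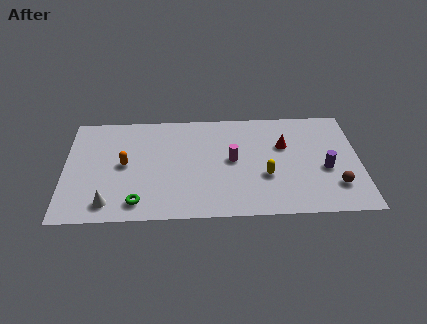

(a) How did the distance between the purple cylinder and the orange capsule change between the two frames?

-2.5

They were about 12.9 units apart before and 10.4 after — 2.5 units closer together.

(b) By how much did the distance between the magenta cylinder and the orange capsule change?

-3.8

The distance was about 9.4 in the first image and 5.6 in the second, so they moved 3.8 units closer together.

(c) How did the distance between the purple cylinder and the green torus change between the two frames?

-1.5

Before: roughly 11.4 units apart; after: 9.9. That's 1.5 units closer together.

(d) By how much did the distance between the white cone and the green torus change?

-1.0

Before: roughly 2.5 units apart; after: 1.5. That's 1.0 units closer together.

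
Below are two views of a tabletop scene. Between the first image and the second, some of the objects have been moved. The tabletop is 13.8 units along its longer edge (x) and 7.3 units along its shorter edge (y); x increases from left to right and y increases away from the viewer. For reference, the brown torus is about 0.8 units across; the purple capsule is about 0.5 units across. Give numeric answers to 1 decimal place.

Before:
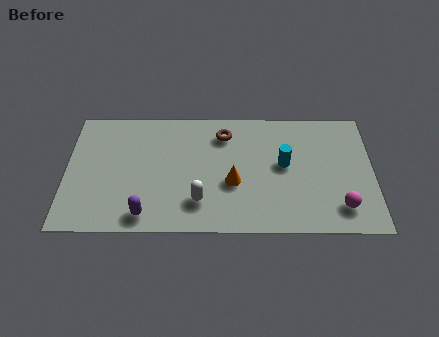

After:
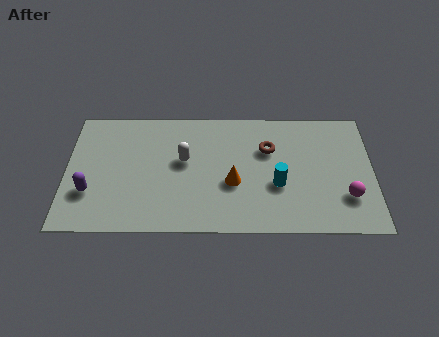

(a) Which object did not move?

the orange cone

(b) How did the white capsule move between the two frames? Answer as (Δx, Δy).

(-0.7, 2.4)

The white capsule was at about (6.0, 1.8) and moved to about (5.3, 4.2).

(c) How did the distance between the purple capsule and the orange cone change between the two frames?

+2.1

Before: roughly 4.3 units apart; after: 6.4. That's 2.1 units further apart.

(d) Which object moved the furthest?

the purple capsule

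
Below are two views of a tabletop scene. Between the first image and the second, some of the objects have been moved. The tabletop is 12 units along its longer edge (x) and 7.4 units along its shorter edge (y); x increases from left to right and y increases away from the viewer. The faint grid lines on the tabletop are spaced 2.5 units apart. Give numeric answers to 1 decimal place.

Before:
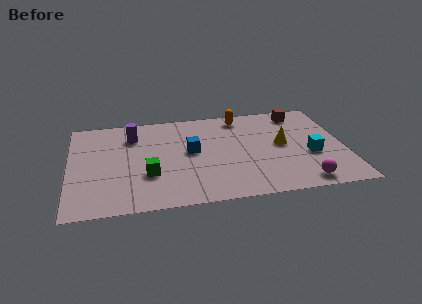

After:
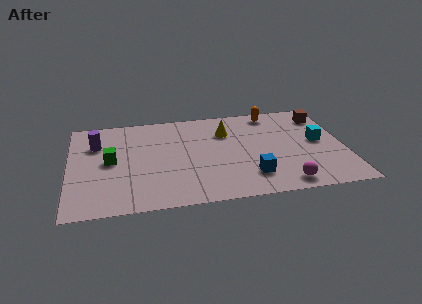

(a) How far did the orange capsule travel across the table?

1.4

From (7.6, 6.4) to (9.0, 6.5), the orange capsule covered √(1.4² + 0.1²) ≈ 1.4 units.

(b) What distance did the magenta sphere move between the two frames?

0.8

The magenta sphere was near (10.0, 0.9) before and (9.2, 0.9) after, so it travelled √(0.8² + 0.0²) ≈ 0.8 units.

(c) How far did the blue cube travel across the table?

3.4

From (5.3, 4.0) to (7.8, 1.7), the blue cube covered √(2.5² + 2.3²) ≈ 3.4 units.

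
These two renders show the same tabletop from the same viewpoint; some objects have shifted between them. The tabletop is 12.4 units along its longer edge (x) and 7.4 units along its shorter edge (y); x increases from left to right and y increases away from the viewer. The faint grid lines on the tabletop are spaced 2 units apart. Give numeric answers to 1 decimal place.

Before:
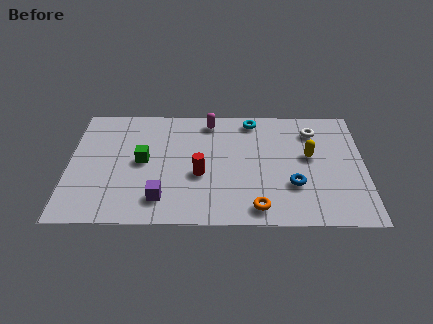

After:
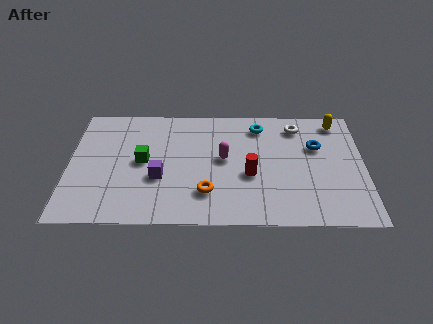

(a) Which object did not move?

the green cube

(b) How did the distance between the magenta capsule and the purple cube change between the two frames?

-2.3

The distance was about 5.3 in the first image and 3.0 in the second, so they moved 2.3 units closer together.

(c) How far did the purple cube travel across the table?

1.3

From (3.9, 1.5) to (3.8, 2.8), the purple cube covered √(0.1² + 1.3²) ≈ 1.3 units.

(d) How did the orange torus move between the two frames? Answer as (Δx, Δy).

(-2.1, 0.9)

The orange torus started near (7.9, 1.0) and ended near (5.8, 1.9).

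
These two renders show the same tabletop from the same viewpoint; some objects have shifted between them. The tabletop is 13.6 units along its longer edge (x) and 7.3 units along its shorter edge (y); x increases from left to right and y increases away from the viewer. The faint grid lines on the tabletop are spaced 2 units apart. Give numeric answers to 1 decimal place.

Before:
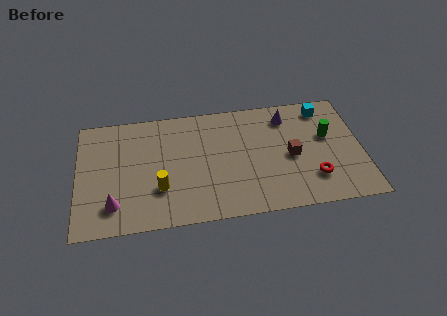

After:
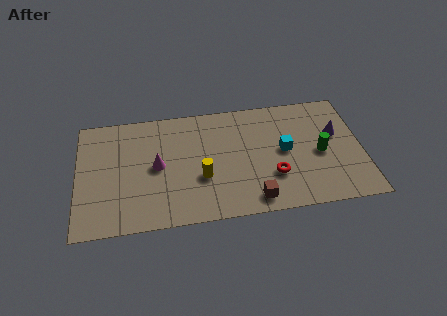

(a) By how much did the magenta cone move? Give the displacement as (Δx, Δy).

(2.1, 2.1)

The magenta cone started near (1.7, 1.6) and ended near (3.8, 3.7).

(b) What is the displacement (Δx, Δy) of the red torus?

(-1.9, 0.4)

The red torus was at about (11.2, 1.9) and moved to about (9.3, 2.3).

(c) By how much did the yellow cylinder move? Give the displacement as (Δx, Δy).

(2.0, 0.4)

From the two frames, the yellow cylinder sits at roughly (3.9, 2.3) before and (5.9, 2.7) after.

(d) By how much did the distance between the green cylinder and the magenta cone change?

-2.9

They were about 10.7 units apart before and 7.8 after — 2.9 units closer together.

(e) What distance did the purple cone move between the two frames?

2.7

The purple cone moved from about (10.1, 5.9) to (12.4, 4.5), a distance of √(2.3² + 1.4²) ≈ 2.7.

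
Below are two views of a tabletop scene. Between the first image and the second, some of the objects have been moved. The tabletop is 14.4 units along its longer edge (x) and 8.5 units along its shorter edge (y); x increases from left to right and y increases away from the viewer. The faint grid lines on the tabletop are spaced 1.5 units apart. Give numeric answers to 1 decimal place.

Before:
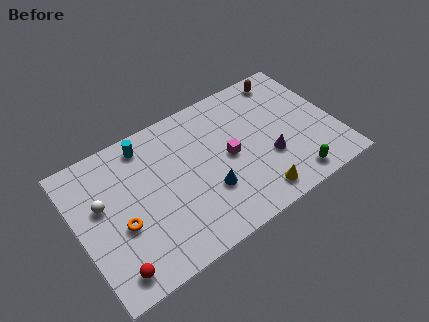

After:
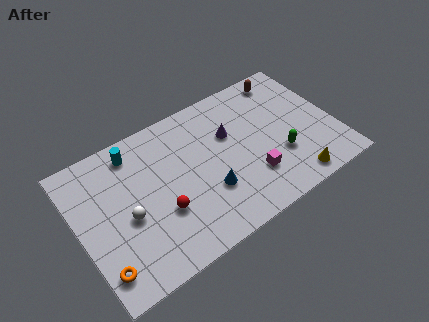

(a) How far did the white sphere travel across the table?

1.8

From (1.4, 5.1) to (2.6, 3.7), the white sphere covered √(1.2² + 1.4²) ≈ 1.8 units.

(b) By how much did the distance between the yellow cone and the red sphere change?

-0.6

Before: roughly 8.0 units apart; after: 7.4. That's 0.6 units closer together.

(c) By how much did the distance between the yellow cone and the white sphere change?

+0.4

Before: roughly 8.9 units apart; after: 9.3. That's 0.4 units further apart.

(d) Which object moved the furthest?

the red sphere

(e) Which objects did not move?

the brown capsule and the blue cone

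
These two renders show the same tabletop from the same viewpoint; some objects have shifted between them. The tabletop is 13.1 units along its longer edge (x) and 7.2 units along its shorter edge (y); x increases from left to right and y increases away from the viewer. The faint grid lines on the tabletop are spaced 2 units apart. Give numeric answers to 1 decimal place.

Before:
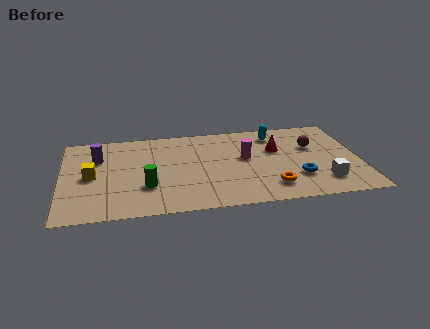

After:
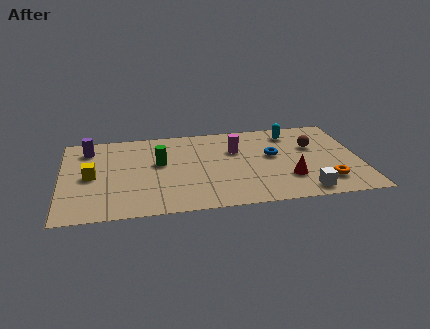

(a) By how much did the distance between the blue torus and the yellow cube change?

-1.1

The distance was about 9.1 in the first image and 8.0 in the second, so they moved 1.1 units closer together.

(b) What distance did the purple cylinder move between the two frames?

0.9

The purple cylinder was near (1.6, 5.0) before and (1.2, 5.8) after, so it travelled √(0.4² + 0.8²) ≈ 0.9 units.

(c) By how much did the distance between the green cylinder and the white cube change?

-0.7

Before: roughly 7.7 units apart; after: 7.0. That's 0.7 units closer together.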